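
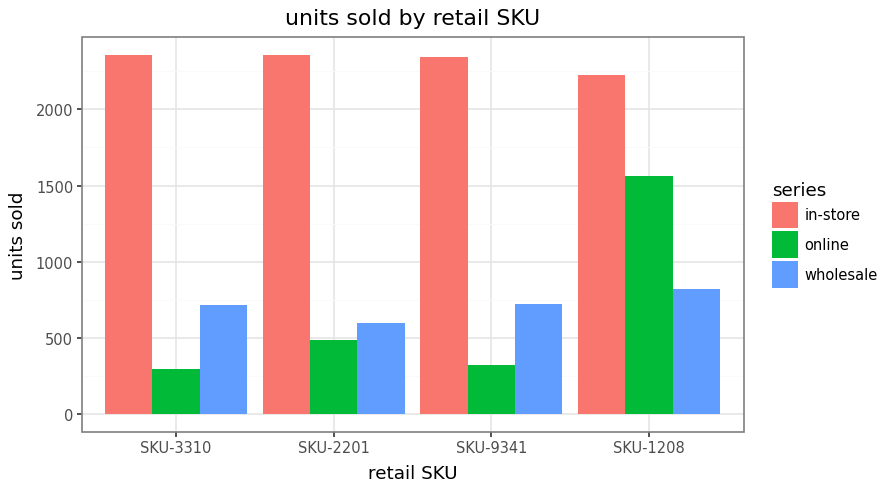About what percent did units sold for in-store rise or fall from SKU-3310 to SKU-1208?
SKU-3310 ≈ 2400, SKU-1208 ≈ 2200; (2200 − 2400) / 2400 ≈ -8.3%.

≈ -8.3%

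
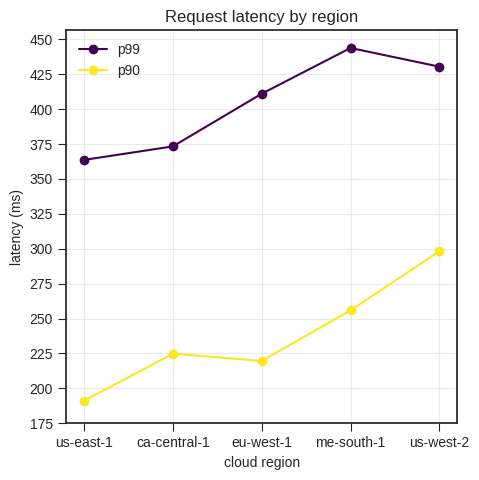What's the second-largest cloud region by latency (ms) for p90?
Top 3 for p90: us-west-2 ≈ 300, me-south-1 ≈ 250, ca-central-1 ≈ 225.

me-south-1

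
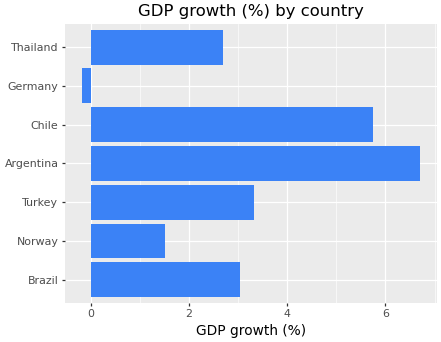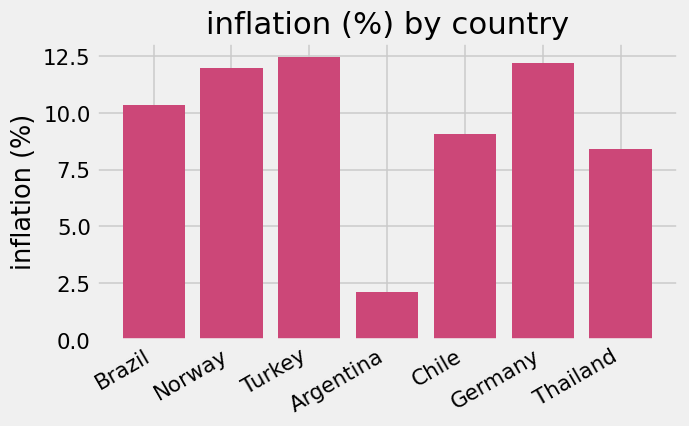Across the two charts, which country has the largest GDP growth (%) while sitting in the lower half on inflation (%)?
Chart 2 median inflation (%) ≈ 10; below-median countries: Argentina, Chile, Thailand. Among those, Argentina has the highest GDP growth (%) (≈ 7).

Argentina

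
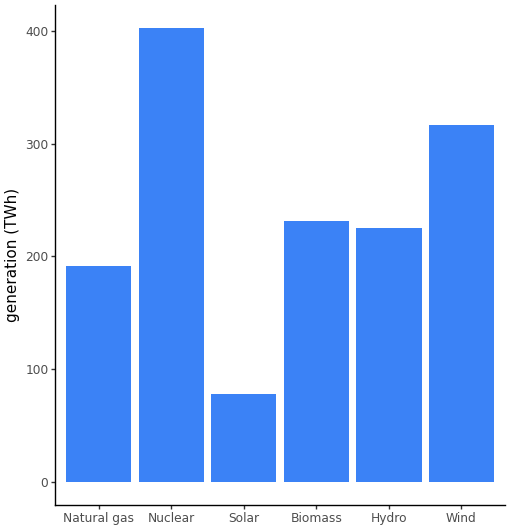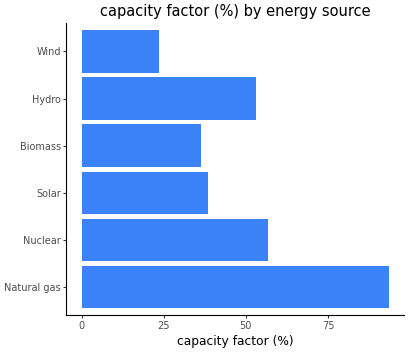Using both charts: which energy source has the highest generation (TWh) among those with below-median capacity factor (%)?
Wind

Chart 2 median capacity factor (%) ≈ 50; below-median energy sources: Solar, Biomass, Wind. Among those, Wind has the highest generation (TWh) (≈ 300).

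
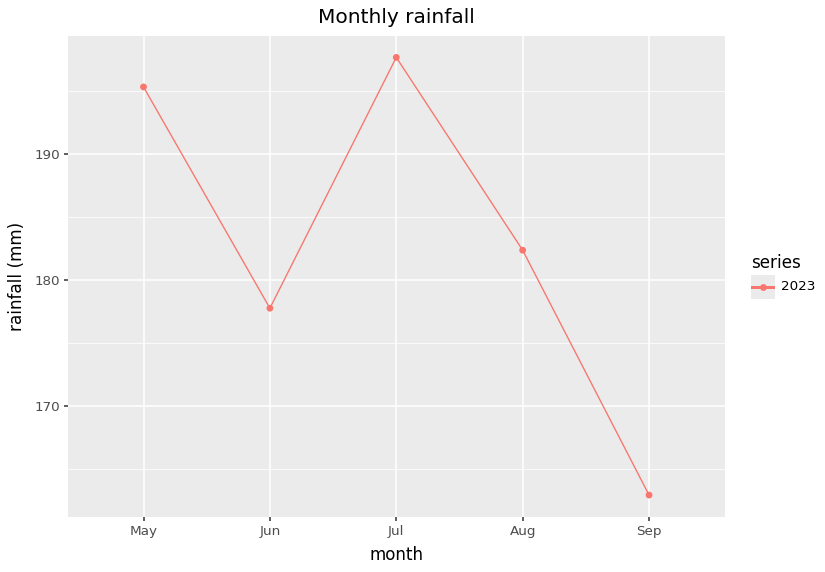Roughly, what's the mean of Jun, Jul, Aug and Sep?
(180 + 200 + 180 + 165) / 4 ≈ 181.

≈ 181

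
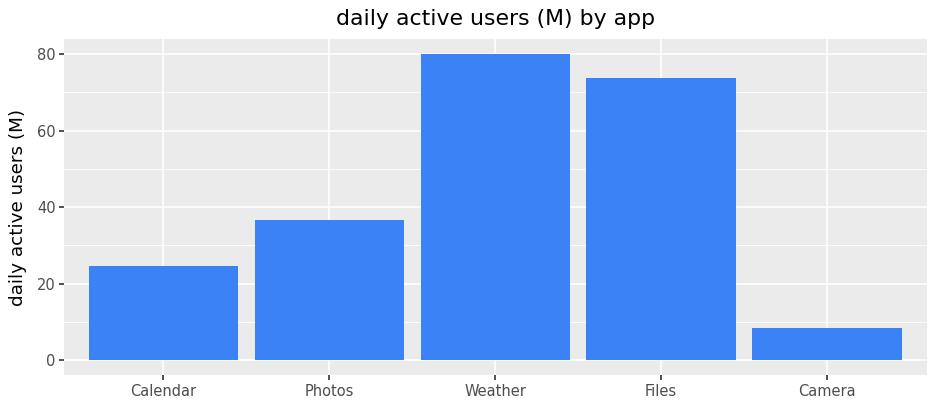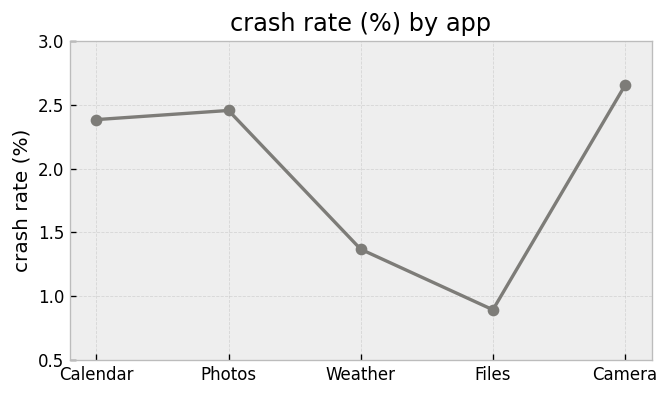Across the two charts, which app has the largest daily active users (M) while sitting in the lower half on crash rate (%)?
Weather

Chart 2 median crash rate (%) ≈ 2.5; below-median apps: Weather, Files. Among those, Weather has the highest daily active users (M) (≈ 80).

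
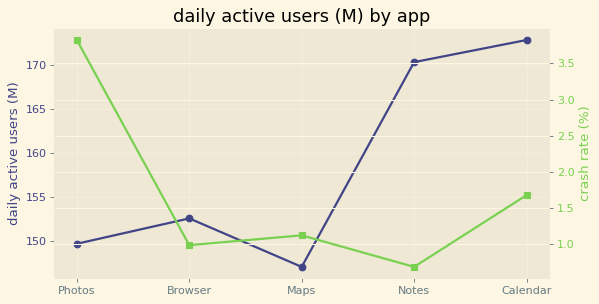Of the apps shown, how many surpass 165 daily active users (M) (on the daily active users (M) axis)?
2

Above 165: Notes, Calendar.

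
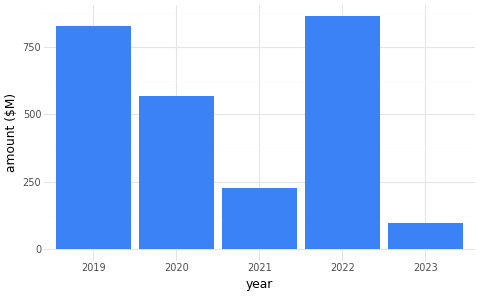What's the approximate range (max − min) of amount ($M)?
≈ 800

Max 2022 ≈ 900, min 2023 ≈ 100; range ≈ 800.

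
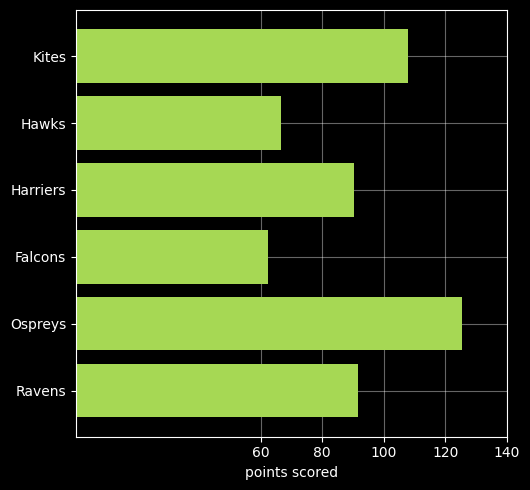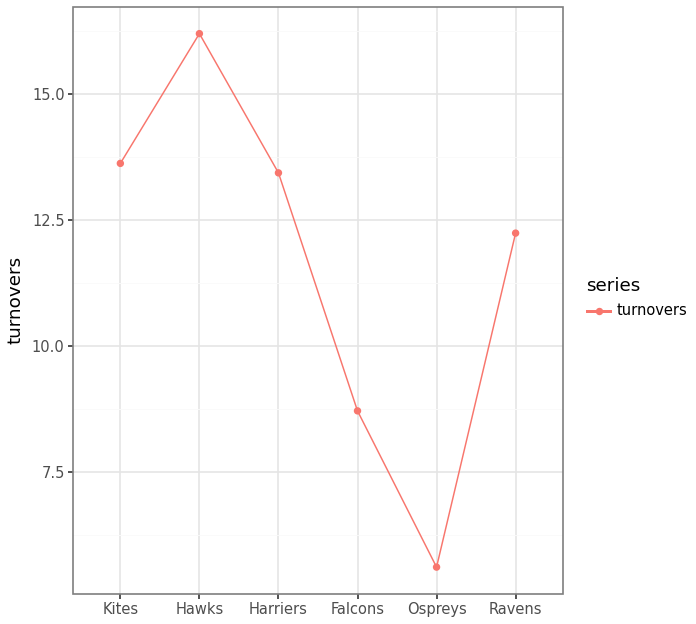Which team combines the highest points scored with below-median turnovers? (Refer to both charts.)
Chart 2 median turnovers ≈ 12; below-median teams: Falcons, Ospreys, Ravens. Among those, Ospreys has the highest points scored (≈ 120).

Ospreys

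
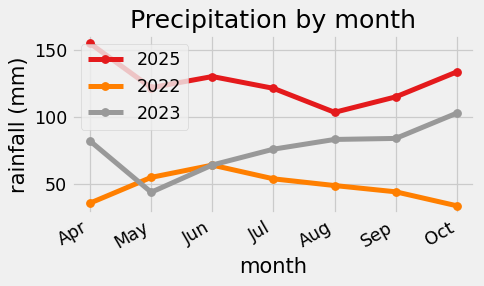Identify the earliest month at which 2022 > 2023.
Apr: 2022 ≈ 40 vs 2023 ≈ 80 (not yet); May: 2022 ≈ 60 vs 2023 ≈ 40 (first crossover).

May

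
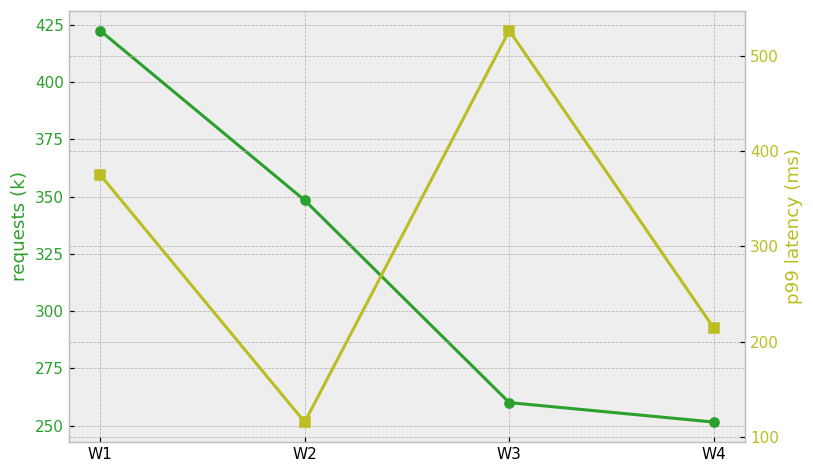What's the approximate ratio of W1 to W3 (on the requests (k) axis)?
W1 ≈ 420, W3 ≈ 260; 420/260 ≈ 1.62.

≈ 1.62×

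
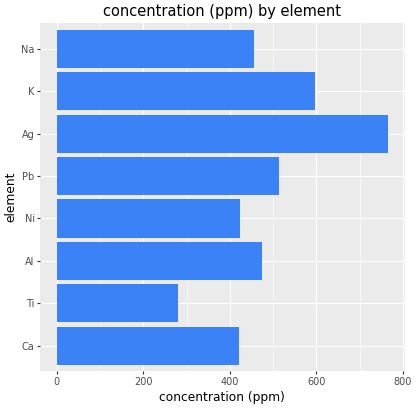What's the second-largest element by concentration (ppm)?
Top 3: Ag ≈ 800, K ≈ 600, Pb ≈ 500.

K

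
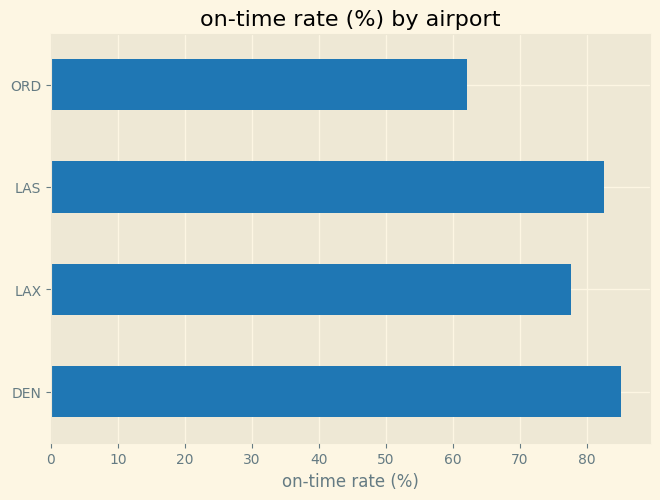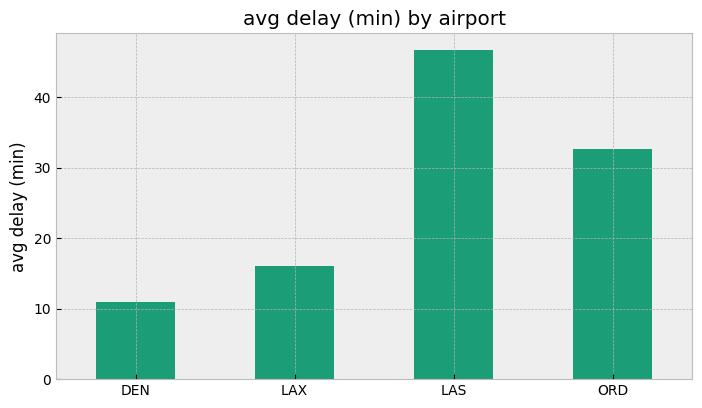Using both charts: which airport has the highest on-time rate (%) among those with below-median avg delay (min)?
Chart 2 median avg delay (min) ≈ 25; below-median airports: DEN, LAX. Among those, DEN has the highest on-time rate (%) (≈ 90).

DEN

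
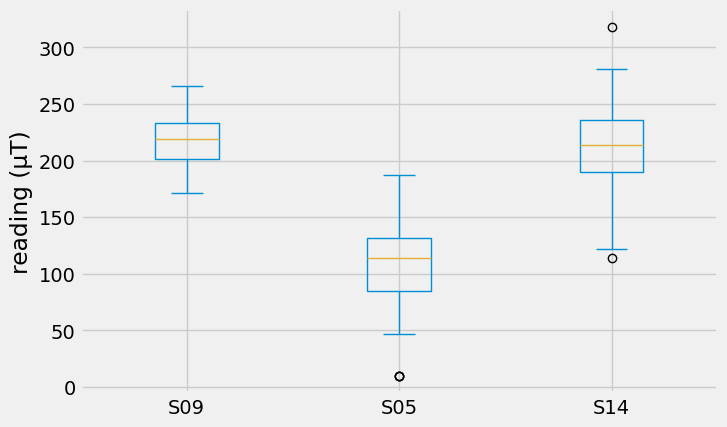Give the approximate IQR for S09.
≈ 30

Q3 ≈ 230, Q1 ≈ 200; IQR ≈ 30.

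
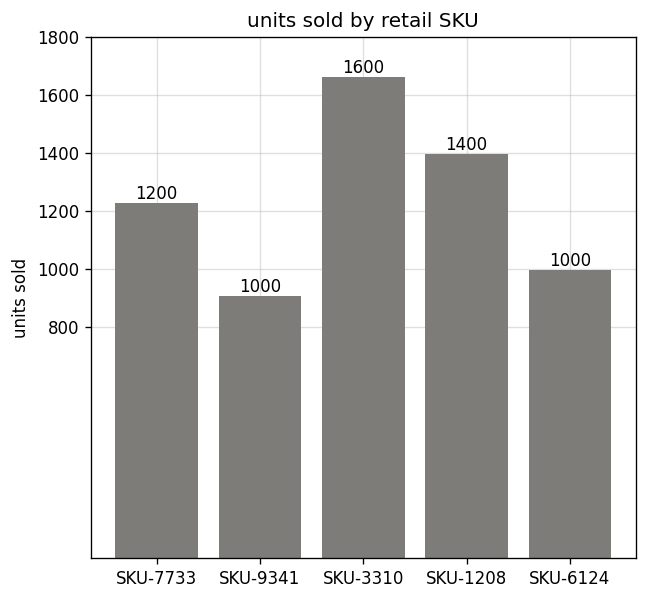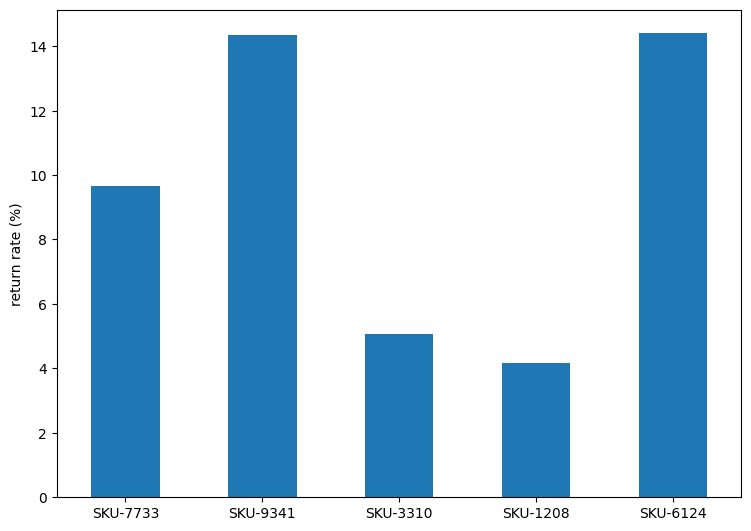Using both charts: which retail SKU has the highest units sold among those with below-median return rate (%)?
Chart 2 median return rate (%) ≈ 10; below-median retail SKUs: SKU-3310, SKU-1208. Among those, SKU-3310 has the highest units sold (≈ 1600).

SKU-3310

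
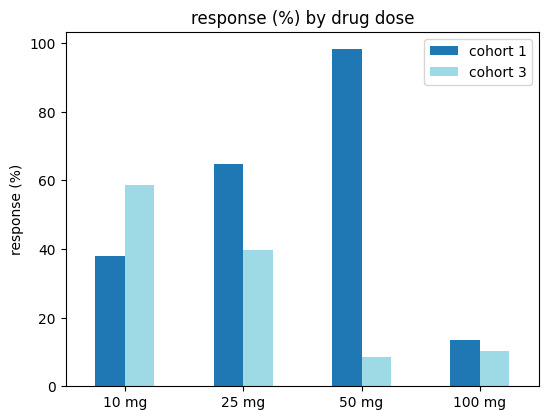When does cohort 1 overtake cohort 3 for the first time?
25 mg

10 mg: cohort 1 ≈ 40 vs cohort 3 ≈ 60 (not yet); 25 mg: cohort 1 ≈ 60 vs cohort 3 ≈ 40 (first crossover).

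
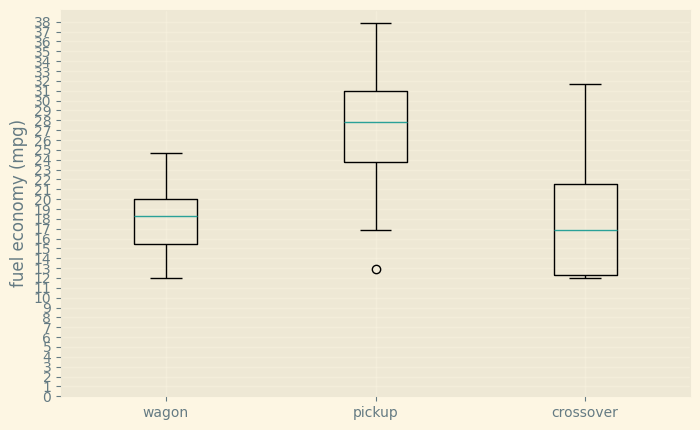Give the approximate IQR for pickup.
Q3 ≈ 31, Q1 ≈ 24; IQR ≈ 7.

≈ 7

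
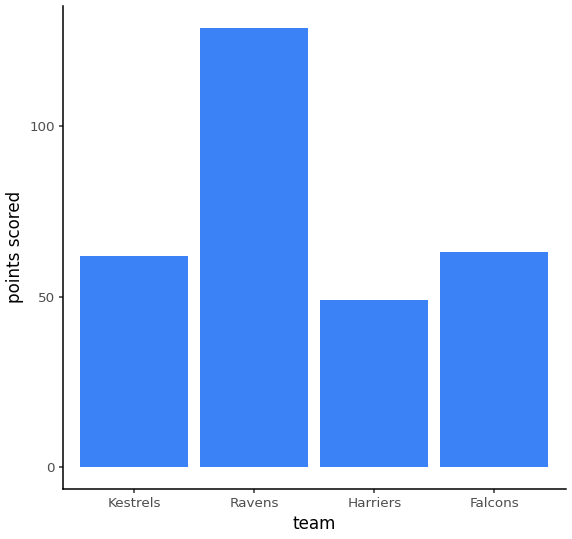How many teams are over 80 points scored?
Above 80: Ravens.

1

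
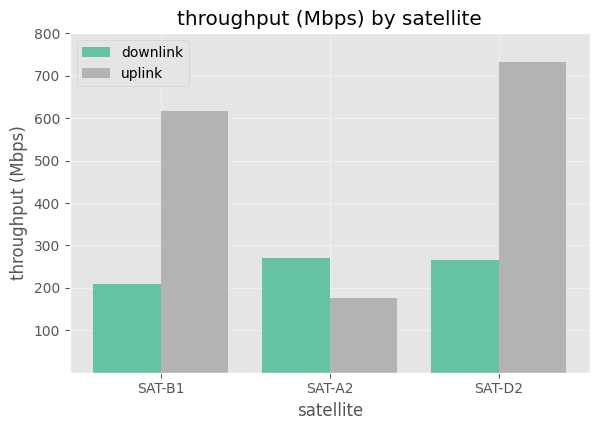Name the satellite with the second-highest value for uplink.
Top 3 for uplink: SAT-D2 ≈ 700, SAT-B1 ≈ 600, SAT-A2 ≈ 200.

SAT-B1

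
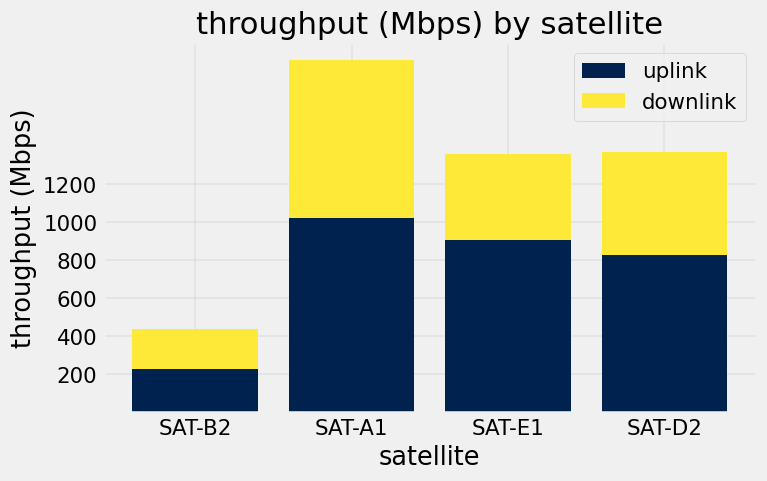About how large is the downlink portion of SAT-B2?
downlink top ≈ 400, bottom ≈ 200; segment ≈ 200.

≈ 200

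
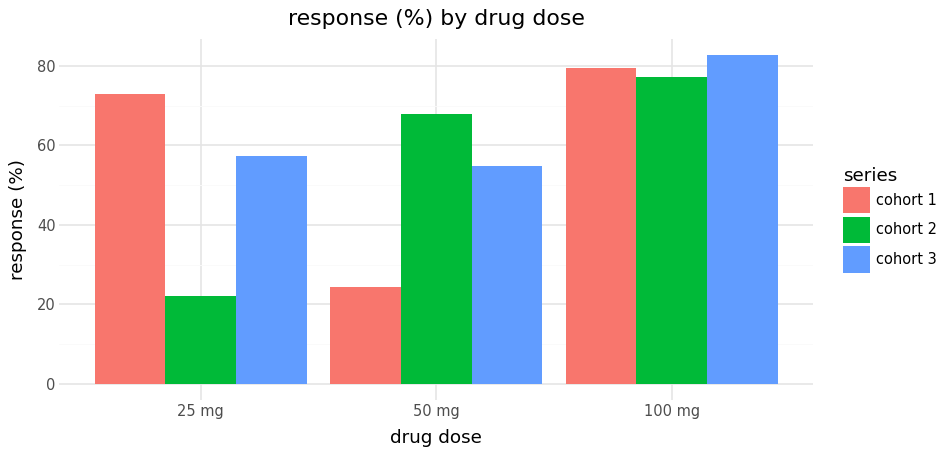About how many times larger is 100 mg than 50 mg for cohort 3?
100 mg ≈ 80, 50 mg ≈ 50; 80/50 ≈ 1.6.

≈ 1.6×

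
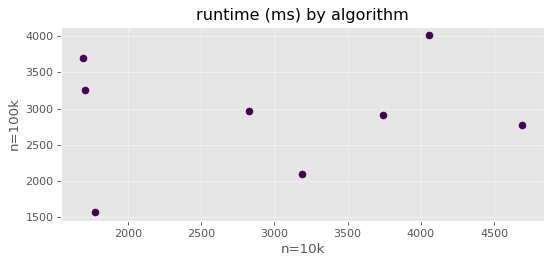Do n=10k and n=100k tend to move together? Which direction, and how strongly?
Points are roughly uncorrelated; weak (|r| ≈ 0.1).

no clear correlation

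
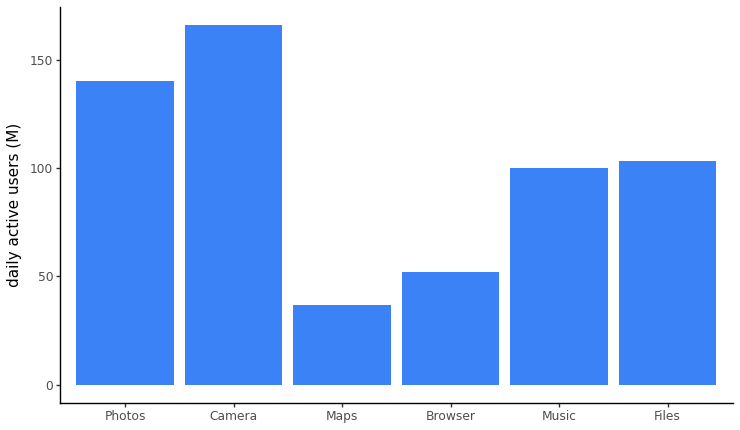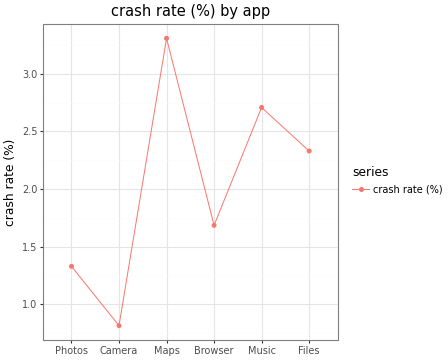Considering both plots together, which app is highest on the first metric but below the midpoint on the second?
Camera

Chart 2 median crash rate (%) ≈ 2; below-median apps: Photos, Camera, Browser. Among those, Camera has the highest daily active users (M) (≈ 160).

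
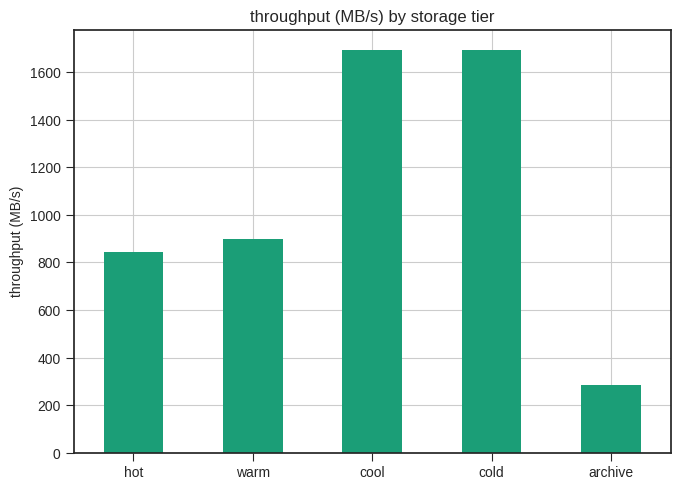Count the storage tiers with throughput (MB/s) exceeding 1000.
2

Above 1000: cool, cold.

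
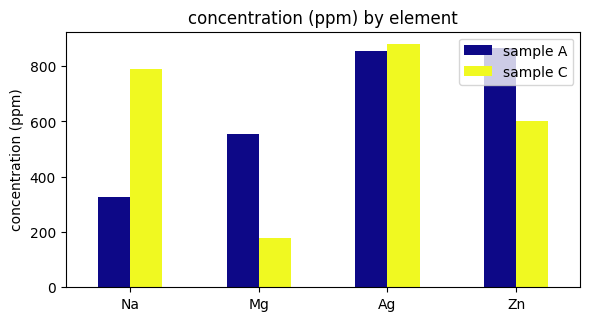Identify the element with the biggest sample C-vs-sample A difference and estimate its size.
Na: sample C ≈ 800, sample A ≈ 300 → gap ≈ 500. Next-largest (Mg) is only ≈ 400.

Na, ≈ 500 ppm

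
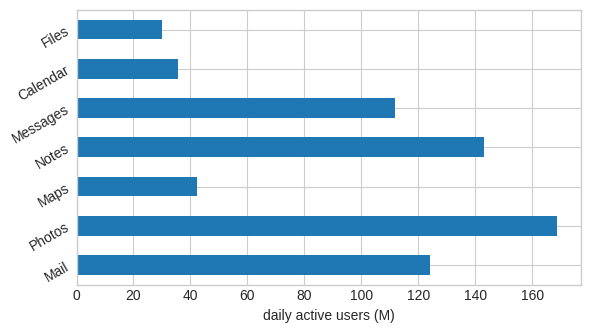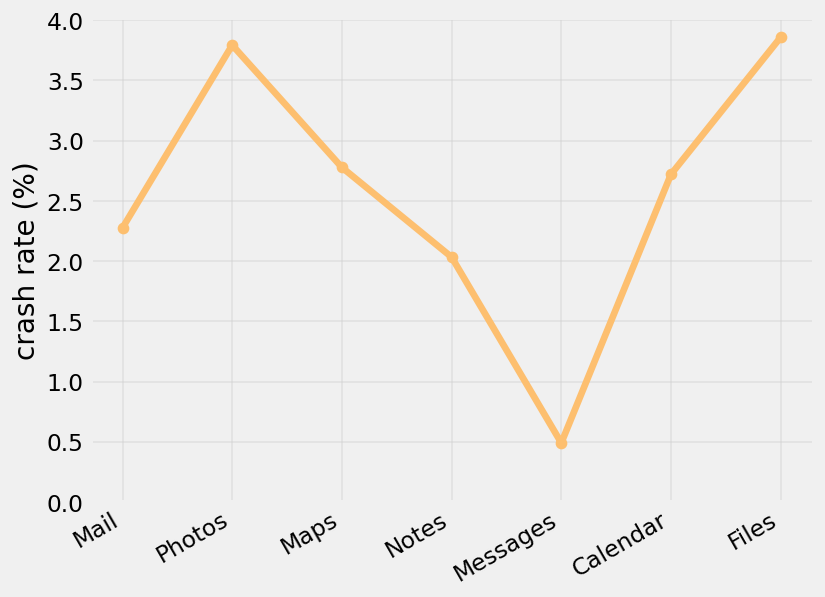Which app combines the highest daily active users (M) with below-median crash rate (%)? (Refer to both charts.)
Notes

Chart 2 median crash rate (%) ≈ 2.5; below-median apps: Mail, Notes, Messages. Among those, Notes has the highest daily active users (M) (≈ 140).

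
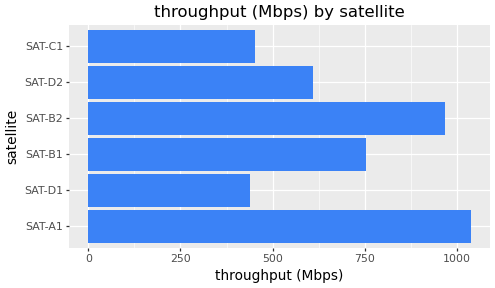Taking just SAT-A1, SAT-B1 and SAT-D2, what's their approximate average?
≈ 800

(1000 + 800 + 600) / 3 ≈ 800.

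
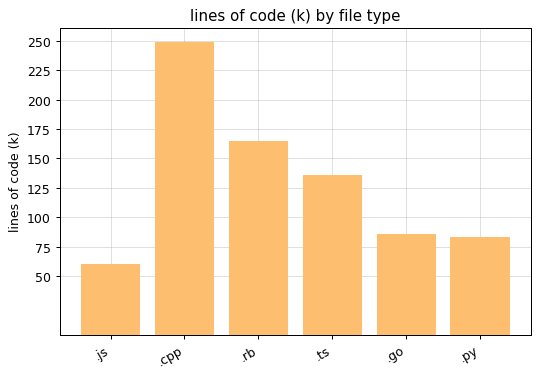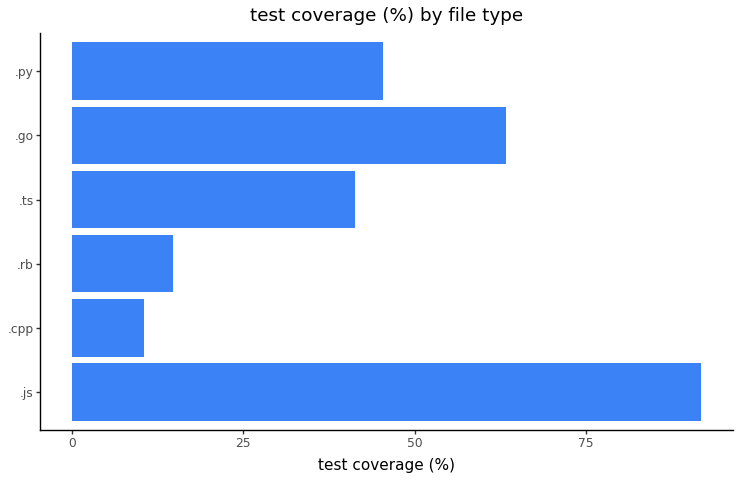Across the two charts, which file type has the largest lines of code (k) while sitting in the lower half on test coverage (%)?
.cpp

Chart 2 median test coverage (%) ≈ 40; below-median file types: .cpp, .rb, .ts. Among those, .cpp has the highest lines of code (k) (≈ 250).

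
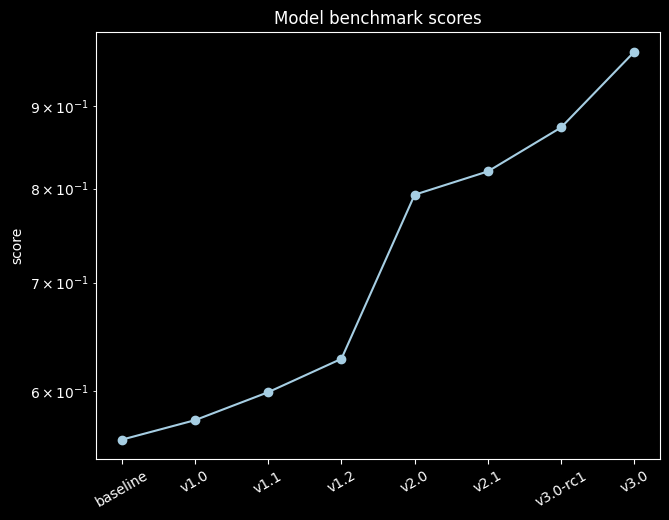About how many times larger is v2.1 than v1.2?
≈ 1.23×

v2.1 ≈ 0.80, v1.2 ≈ 0.65; 0.80/0.65 ≈ 1.23.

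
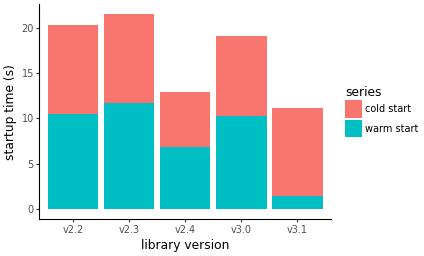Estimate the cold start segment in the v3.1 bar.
cold start top ≈ 12, bottom ≈ 2; segment ≈ 10.

≈ 10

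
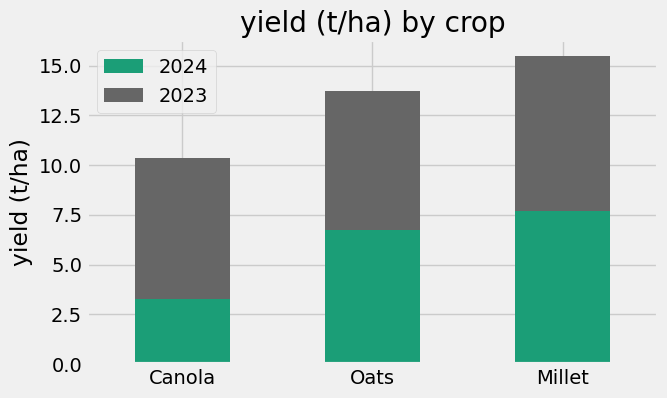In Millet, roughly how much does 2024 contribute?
2024 top ≈ 8, bottom ≈ 0; segment ≈ 8.

≈ 8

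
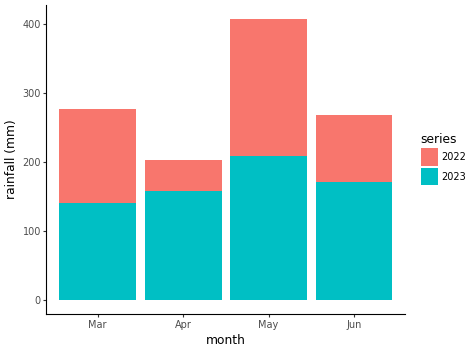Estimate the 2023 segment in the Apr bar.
2023 top ≈ 150, bottom ≈ 0; segment ≈ 150.

≈ 150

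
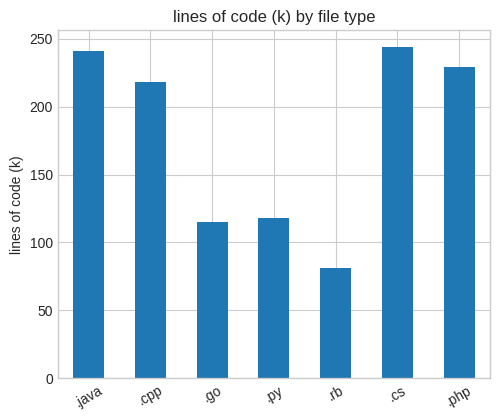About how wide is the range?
≈ 175

Max .cs ≈ 250, min .rb ≈ 75; range ≈ 175.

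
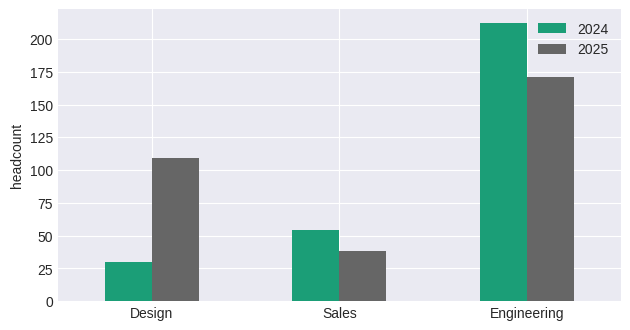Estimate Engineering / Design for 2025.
Engineering ≈ 180, Design ≈ 100; 180/100 ≈ 1.8.

≈ 1.8×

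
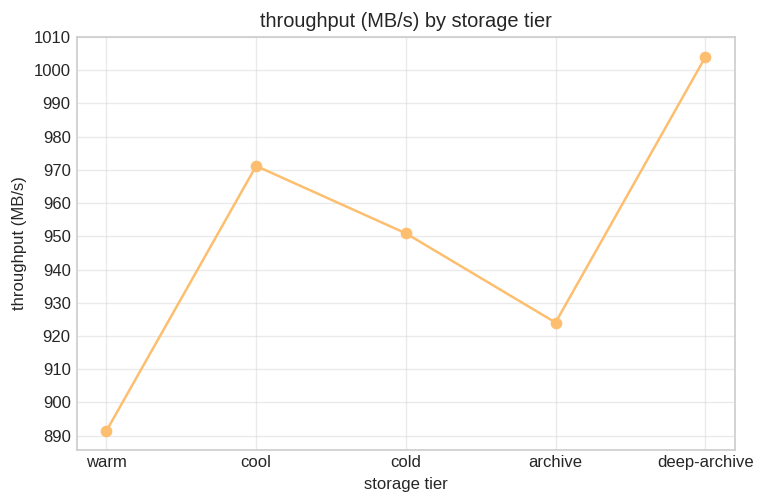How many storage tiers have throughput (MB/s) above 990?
Above 990: deep-archive.

1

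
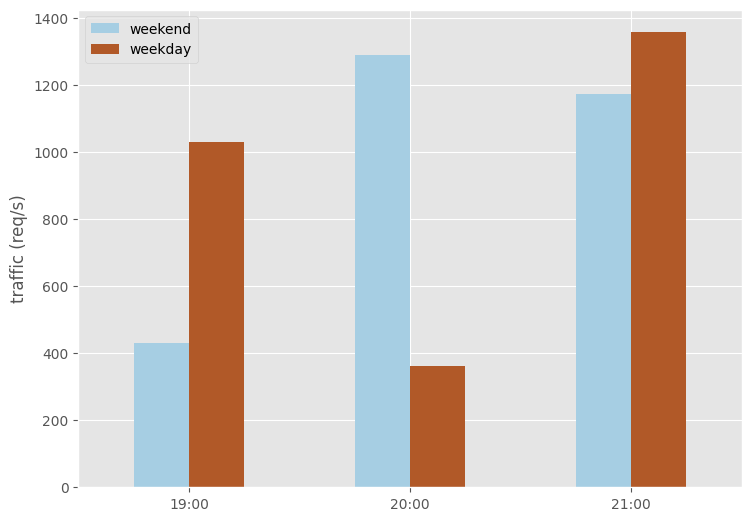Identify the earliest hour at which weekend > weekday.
20:00

19:00: weekend ≈ 400 vs weekday ≈ 1000 (not yet); 20:00: weekend ≈ 1200 vs weekday ≈ 400 (first crossover).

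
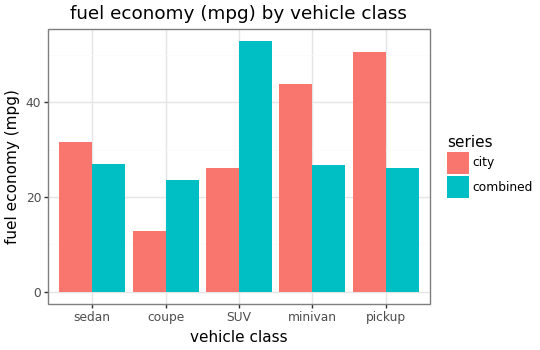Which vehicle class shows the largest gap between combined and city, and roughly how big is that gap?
SUV: combined ≈ 55, city ≈ 25 → gap ≈ 30. Next-largest (pickup) is only ≈ 25.

SUV, ≈ 30 mpg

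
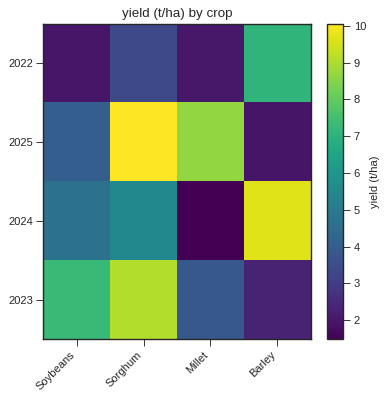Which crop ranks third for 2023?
Millet

Top 4 for 2023: Sorghum ≈ 9, Soybeans ≈ 7, Millet ≈ 4, Barley ≈ 2.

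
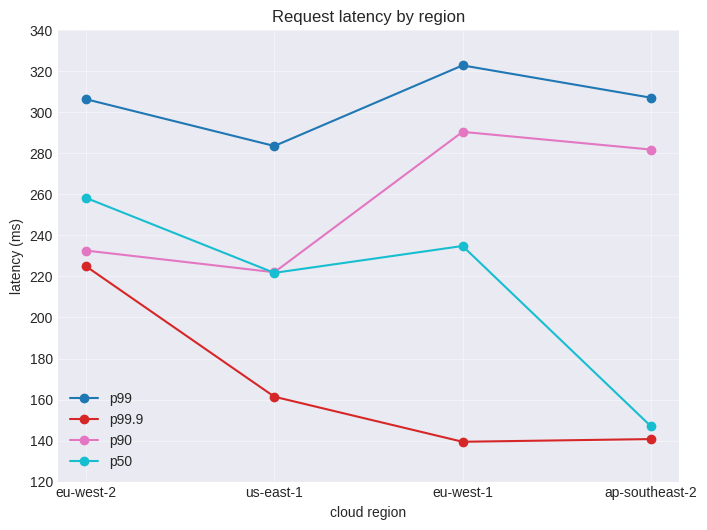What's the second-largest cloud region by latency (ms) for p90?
ap-southeast-2

Top 3 for p90: eu-west-1 ≈ 300, ap-southeast-2 ≈ 280, eu-west-2 ≈ 240.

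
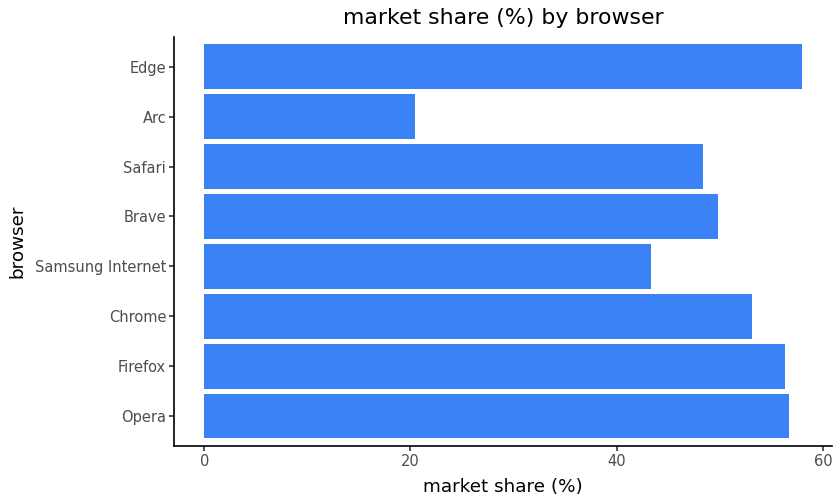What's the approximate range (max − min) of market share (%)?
Max Edge ≈ 60, min Arc ≈ 20; range ≈ 40.

≈ 40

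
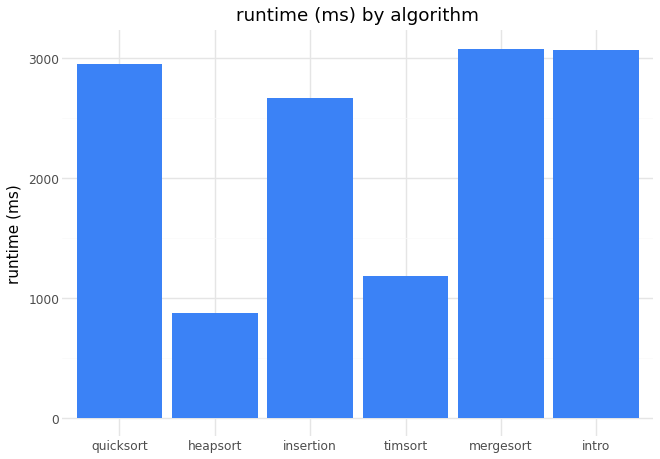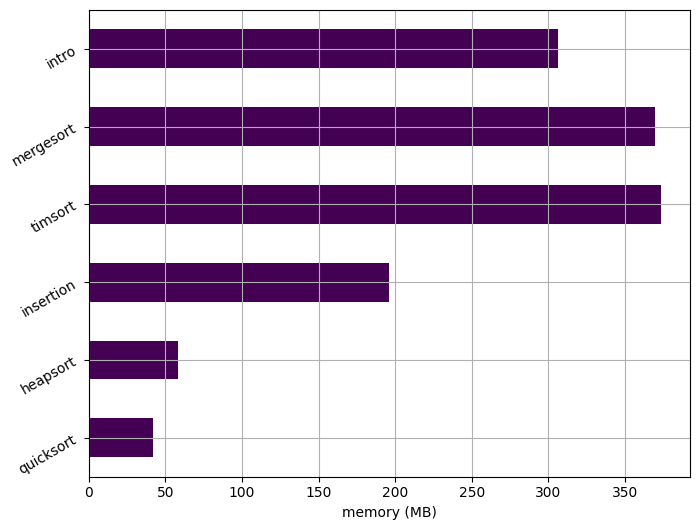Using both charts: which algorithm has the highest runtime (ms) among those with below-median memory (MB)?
quicksort

Chart 2 median memory (MB) ≈ 250; below-median algorithms: quicksort, heapsort, insertion. Among those, quicksort has the highest runtime (ms) (≈ 3000).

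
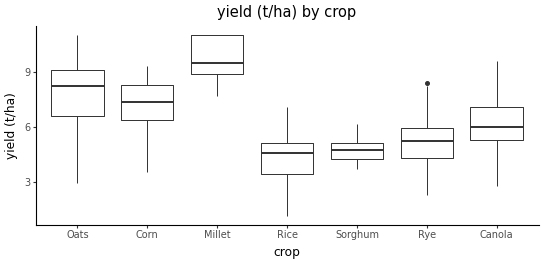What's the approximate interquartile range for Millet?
≈ 2.0

Q3 ≈ 11.0, Q1 ≈ 9.0; IQR ≈ 2.0.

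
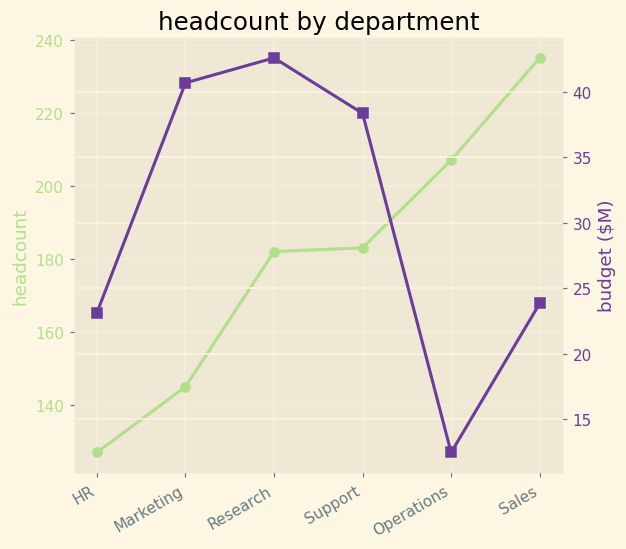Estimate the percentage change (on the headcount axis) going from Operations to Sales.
Operations ≈ 210, Sales ≈ 240; (240 − 210) / 210 ≈ +14.3%.

≈ +14.3%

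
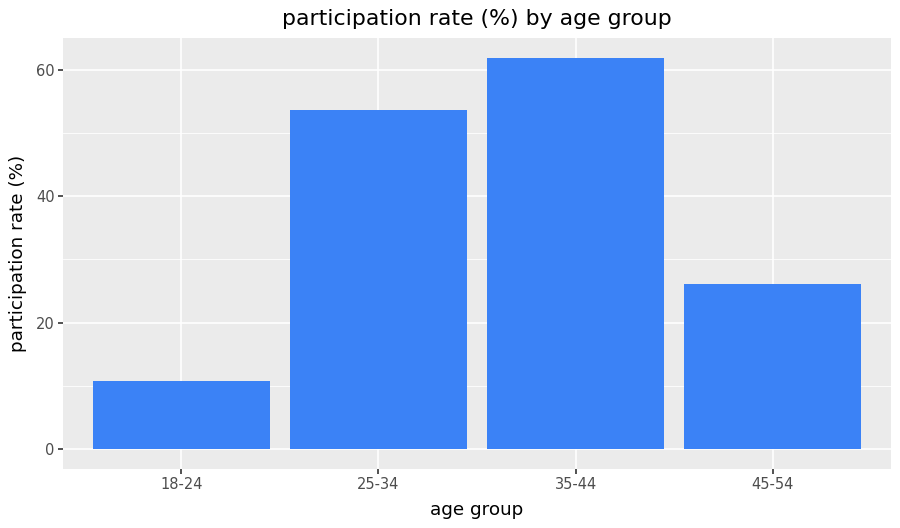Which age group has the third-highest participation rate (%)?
45-54

Top 4: 35-44 ≈ 60, 25-34 ≈ 50, 45-54 ≈ 30, 18-24 ≈ 10.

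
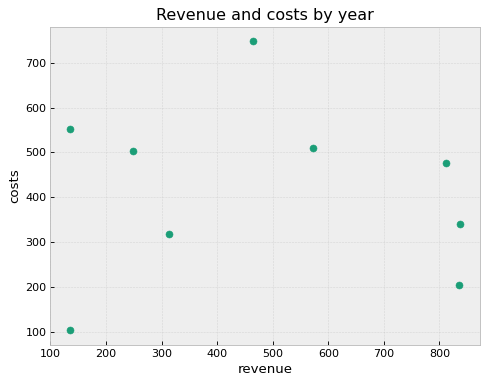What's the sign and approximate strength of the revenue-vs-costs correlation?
Points are roughly uncorrelated; weak (|r| ≈ 0.0).

no clear correlation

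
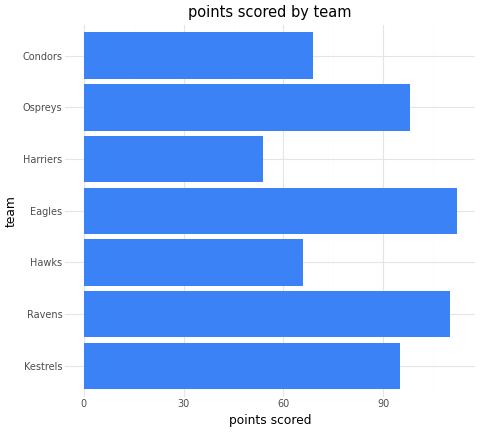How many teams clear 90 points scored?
4

Above 90: Kestrels, Ravens, Eagles, Ospreys.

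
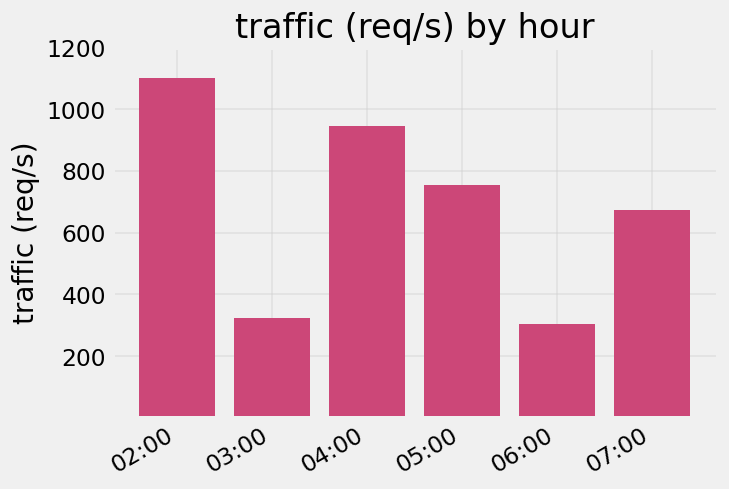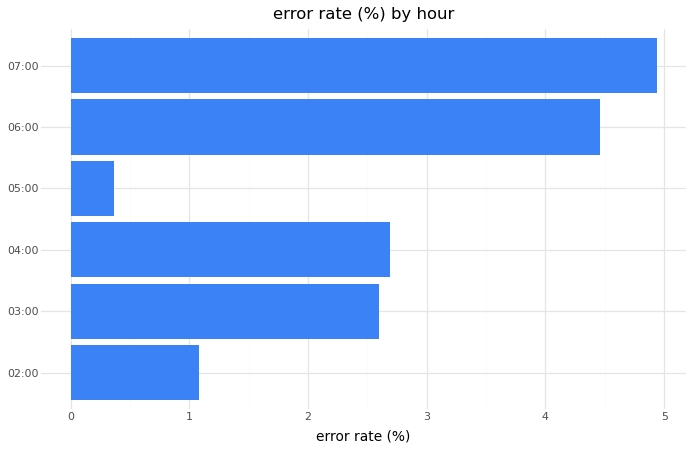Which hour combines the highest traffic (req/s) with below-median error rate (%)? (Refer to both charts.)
Chart 2 median error rate (%) ≈ 2.5; below-median hours: 02:00, 03:00, 05:00. Among those, 02:00 has the highest traffic (req/s) (≈ 1200).

02:00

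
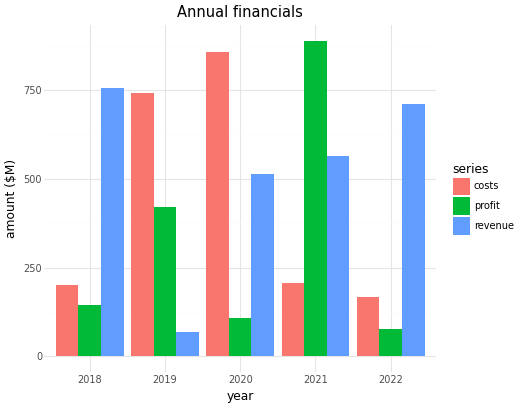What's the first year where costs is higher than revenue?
2018: costs ≈ 200 vs revenue ≈ 800 (not yet); 2019: costs ≈ 700 vs revenue ≈ 100 (first crossover).

2019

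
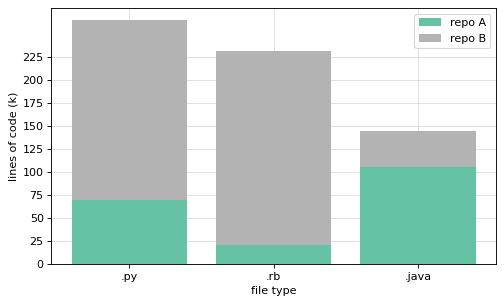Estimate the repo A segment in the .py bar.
≈ 75

repo A top ≈ 75, bottom ≈ 0; segment ≈ 75.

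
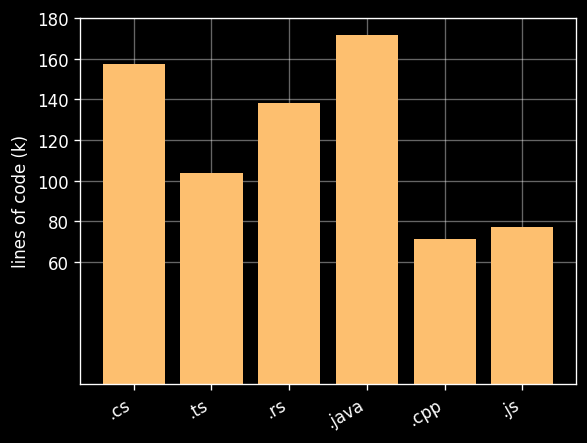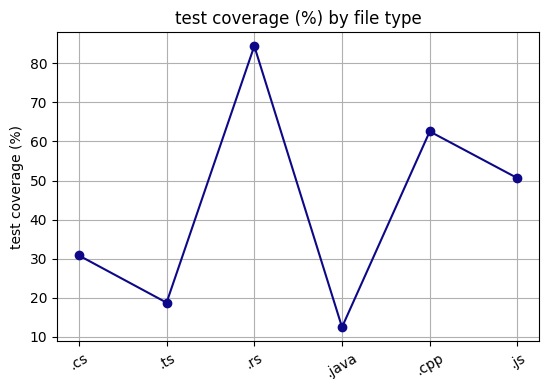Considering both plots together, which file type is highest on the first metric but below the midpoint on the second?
Chart 2 median test coverage (%) ≈ 40; below-median file types: .cs, .ts, .java. Among those, .java has the highest lines of code (k) (≈ 180).

.java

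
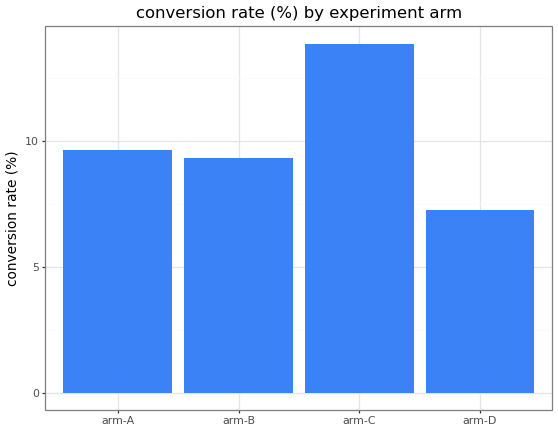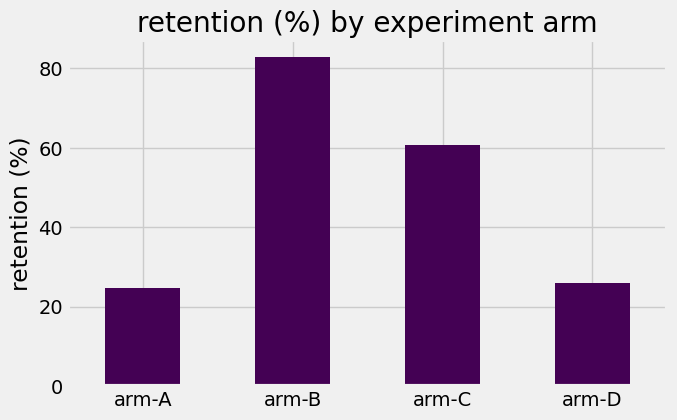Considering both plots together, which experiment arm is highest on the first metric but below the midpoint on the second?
arm-A

Chart 2 median retention (%) ≈ 40; below-median experiment arms: arm-A, arm-D. Among those, arm-A has the highest conversion rate (%) (≈ 10).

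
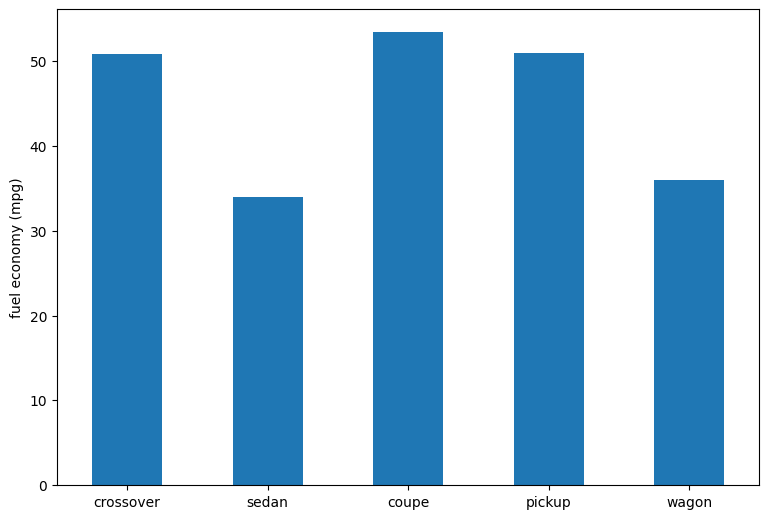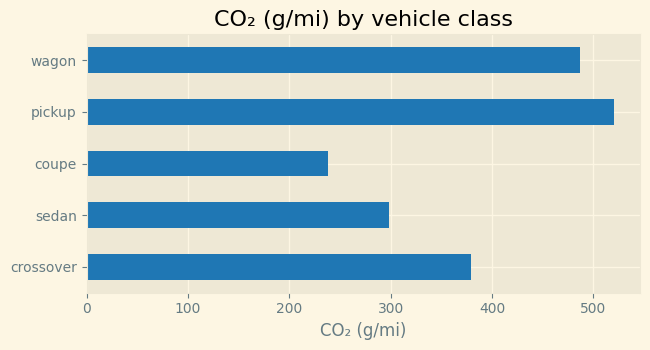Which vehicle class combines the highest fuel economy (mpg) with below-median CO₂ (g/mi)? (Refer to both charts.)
coupe

Chart 2 median CO₂ (g/mi) ≈ 400; below-median vehicle classes: sedan, coupe. Among those, coupe has the highest fuel economy (mpg) (≈ 55).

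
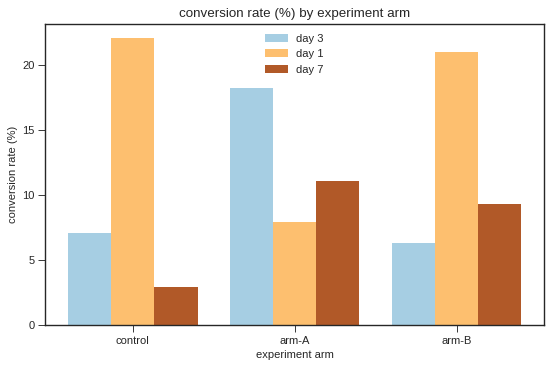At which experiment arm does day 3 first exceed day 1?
control: day 3 ≈ 8 vs day 1 ≈ 22 (not yet); arm-A: day 3 ≈ 18 vs day 1 ≈ 8 (first crossover).

arm-A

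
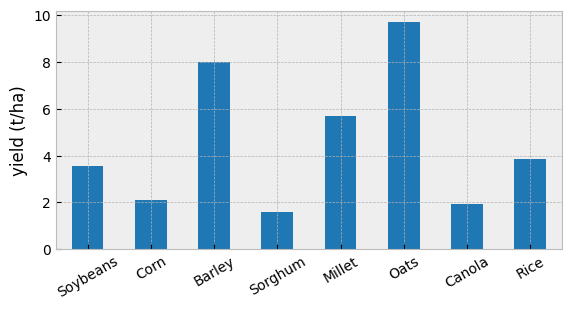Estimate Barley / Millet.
Barley ≈ 8, Millet ≈ 6; 8/6 ≈ 1.33.

≈ 1.33×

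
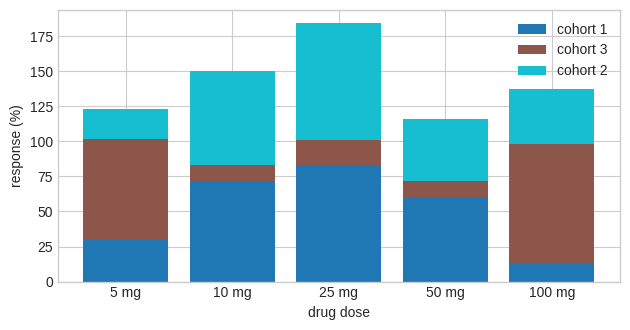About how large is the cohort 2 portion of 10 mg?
≈ 60

cohort 2 top ≈ 140, bottom ≈ 80; segment ≈ 60.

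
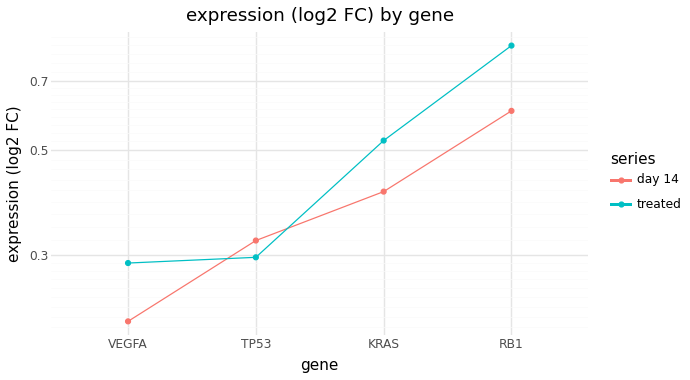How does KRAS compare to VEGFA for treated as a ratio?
≈ 1.67×

KRAS ≈ 0.5, VEGFA ≈ 0.3; 0.5/0.3 ≈ 1.67.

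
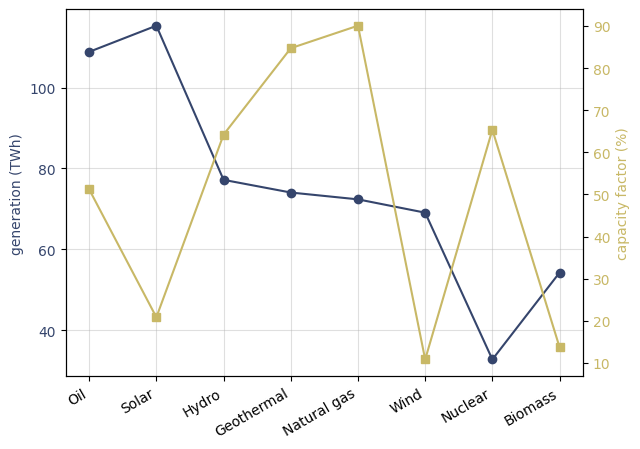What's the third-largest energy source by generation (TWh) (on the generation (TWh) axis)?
Top 4 (on the generation (TWh) axis): Solar ≈ 120, Oil ≈ 110, Hydro ≈ 80, Geothermal ≈ 70.

Hydro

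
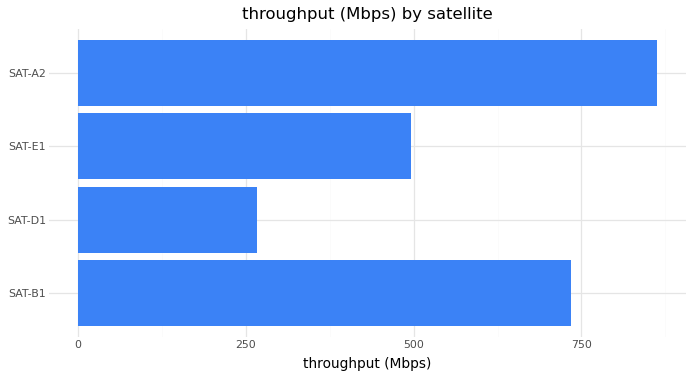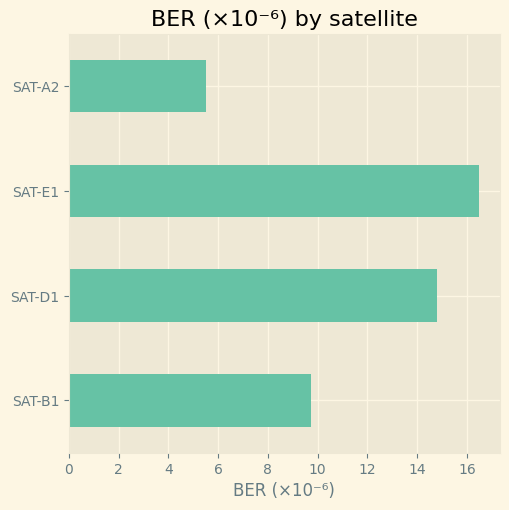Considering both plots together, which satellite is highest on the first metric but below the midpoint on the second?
Chart 2 median BER (×10⁻⁶) ≈ 12; below-median satellites: SAT-B1, SAT-A2. Among those, SAT-A2 has the highest throughput (Mbps) (≈ 900).

SAT-A2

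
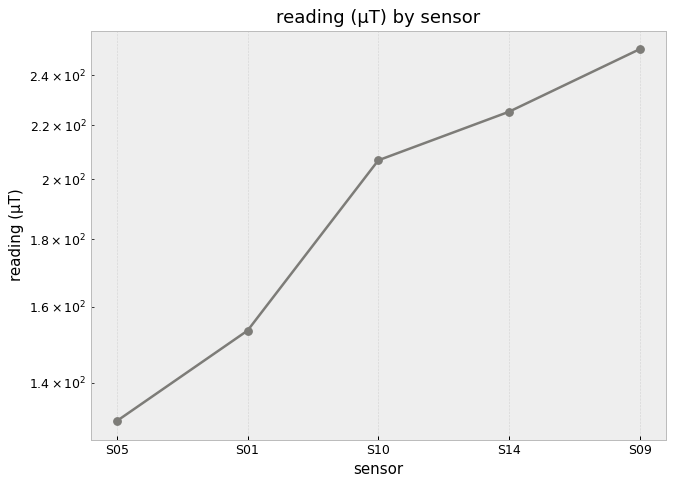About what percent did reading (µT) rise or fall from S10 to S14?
≈ +10%

S10 ≈ 200, S14 ≈ 220; (220 − 200) / 200 ≈ +10%.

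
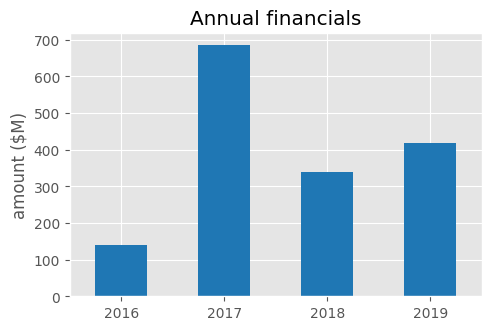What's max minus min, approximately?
Max 2017 ≈ 700, min 2016 ≈ 100; range ≈ 600.

≈ 600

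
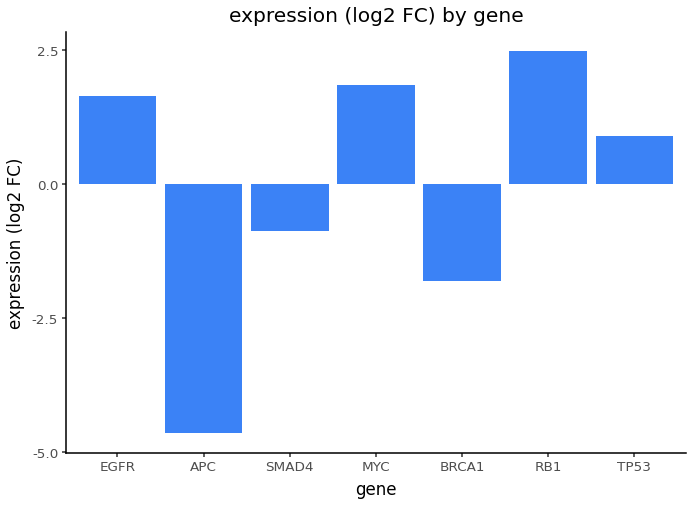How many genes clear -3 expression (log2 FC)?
Above -3: EGFR, SMAD4, MYC, BRCA1, RB1, TP53.

6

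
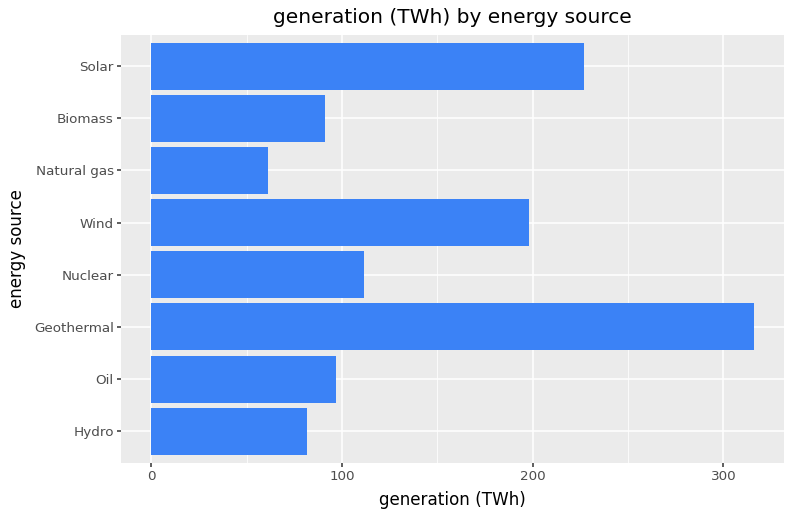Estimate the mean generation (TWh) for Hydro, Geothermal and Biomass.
(100 + 300 + 100) / 3 ≈ 167.

≈ 167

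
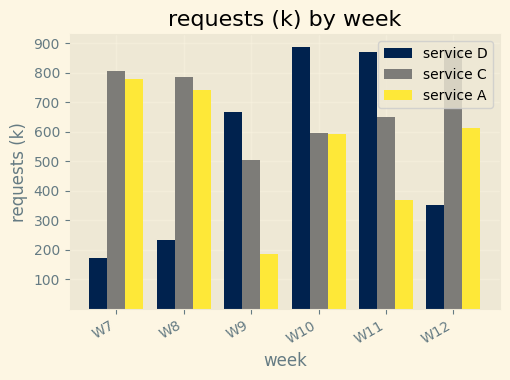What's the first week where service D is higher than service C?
W8: service D ≈ 200 vs service C ≈ 800 (not yet); W9: service D ≈ 700 vs service C ≈ 500 (first crossover).

W9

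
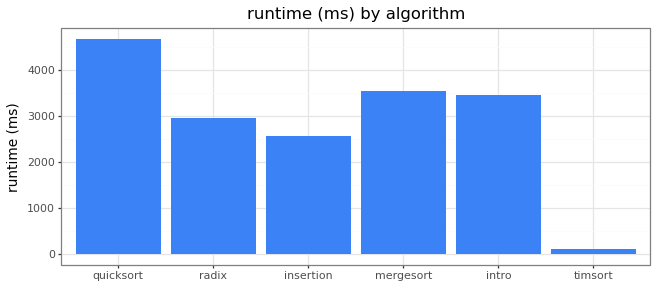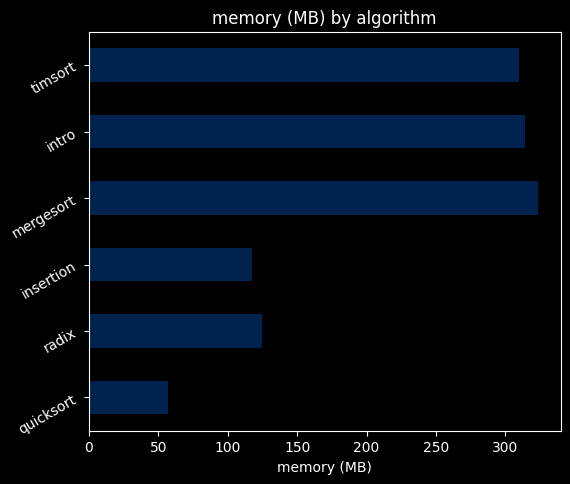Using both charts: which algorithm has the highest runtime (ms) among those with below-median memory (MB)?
quicksort

Chart 2 median memory (MB) ≈ 200; below-median algorithms: quicksort, radix, insertion. Among those, quicksort has the highest runtime (ms) (≈ 4500).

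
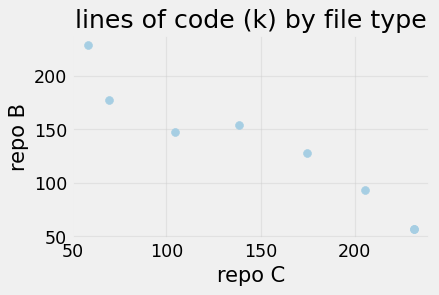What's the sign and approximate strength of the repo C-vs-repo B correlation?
negative, strong

Points are negatively correlated; strong (|r| ≈ 1.0).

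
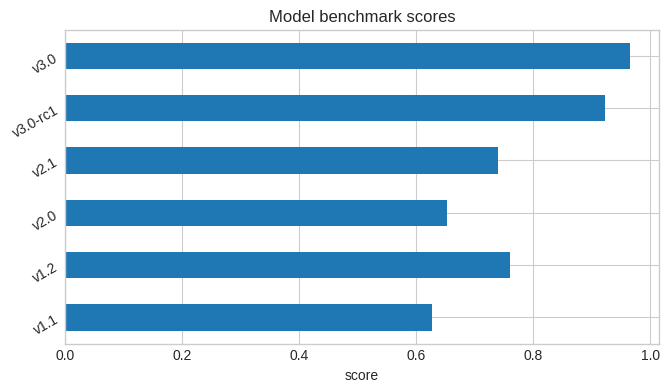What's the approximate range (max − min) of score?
≈ 0.4

Max v3.0 ≈ 1.0, min v1.1 ≈ 0.6; range ≈ 0.4.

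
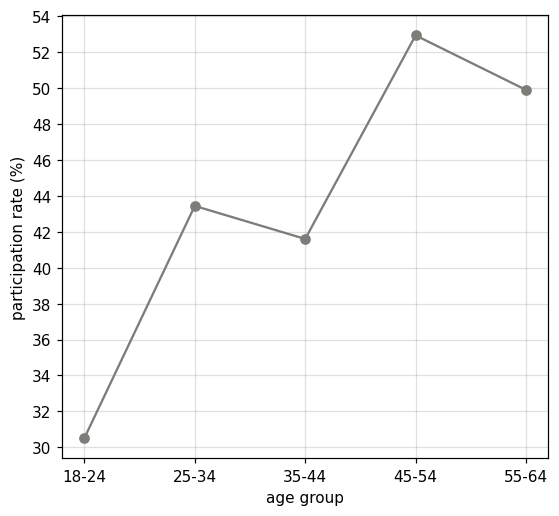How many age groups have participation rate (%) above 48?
2

Above 48: 45-54, 55-64.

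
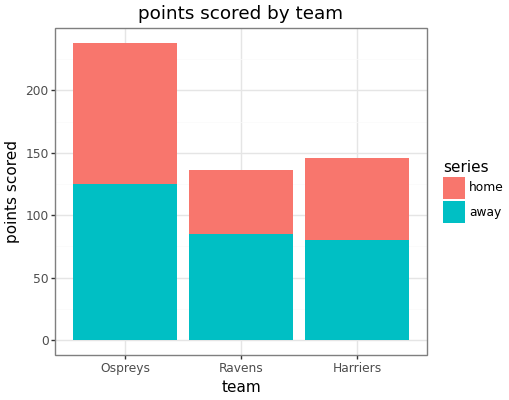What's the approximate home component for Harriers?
≈ 60

home top ≈ 140, bottom ≈ 80; segment ≈ 60.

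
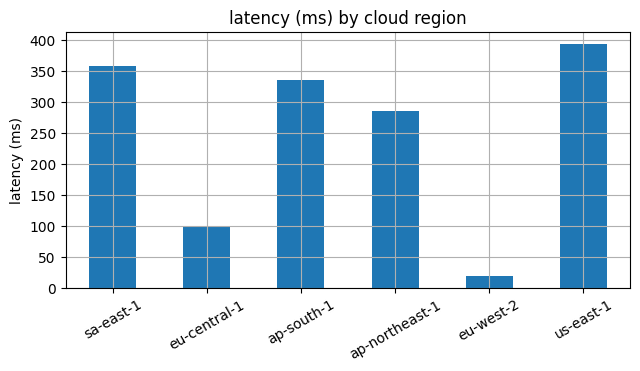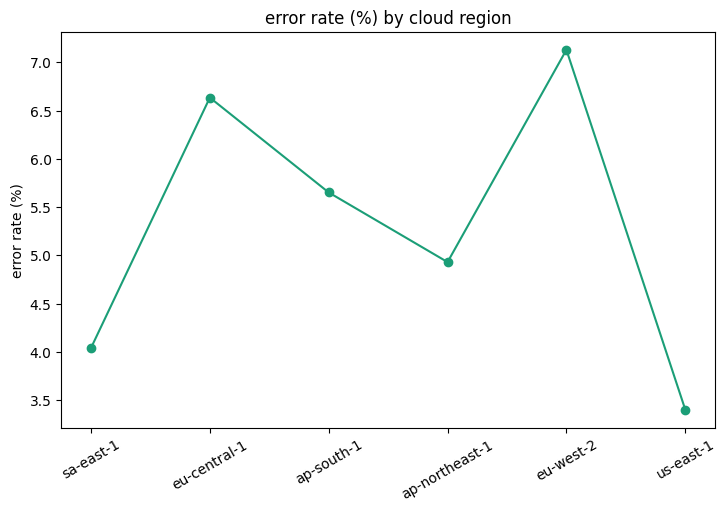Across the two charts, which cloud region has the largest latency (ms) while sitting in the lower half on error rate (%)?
us-east-1

Chart 2 median error rate (%) ≈ 5; below-median cloud regions: sa-east-1, ap-northeast-1, us-east-1. Among those, us-east-1 has the highest latency (ms) (≈ 400).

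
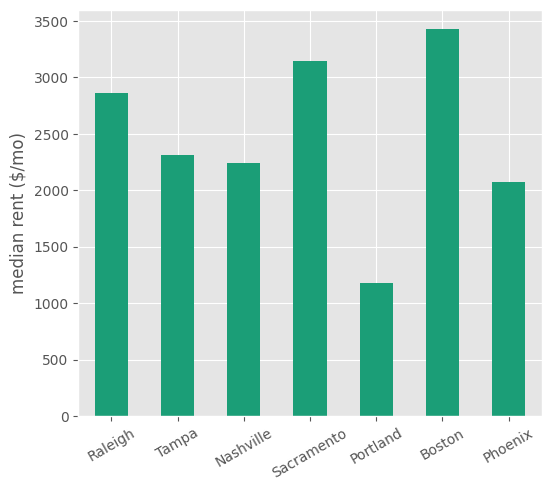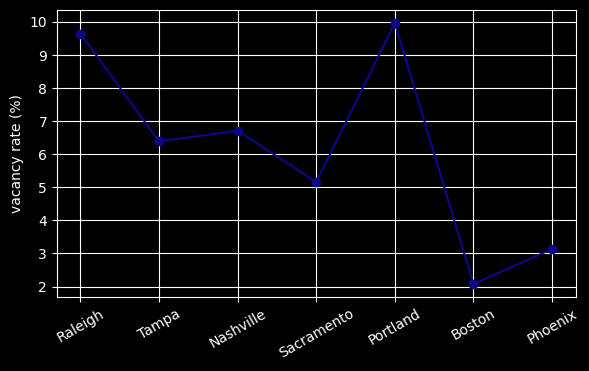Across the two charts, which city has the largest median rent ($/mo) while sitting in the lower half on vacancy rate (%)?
Chart 2 median vacancy rate (%) ≈ 6; below-median cities: Sacramento, Boston, Phoenix. Among those, Boston has the highest median rent ($/mo) (≈ 3500).

Boston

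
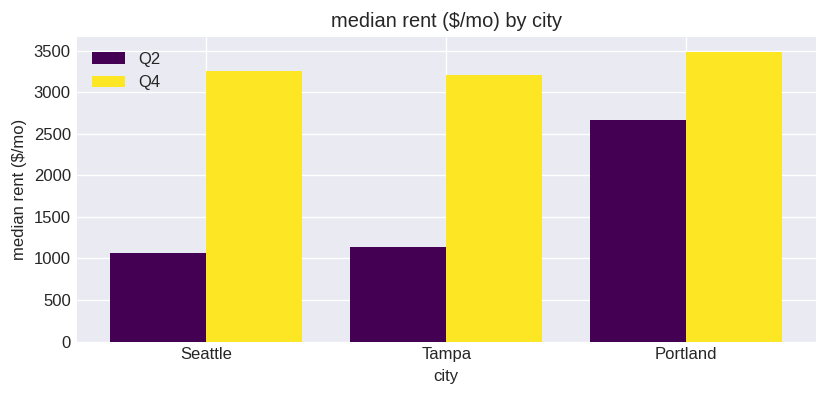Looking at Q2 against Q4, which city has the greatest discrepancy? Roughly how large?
Seattle: Q2 ≈ 1000, Q4 ≈ 3500 → gap ≈ 2500. Next-largest (Tampa) is only ≈ 2000.

Seattle, ≈ 2500 $/mo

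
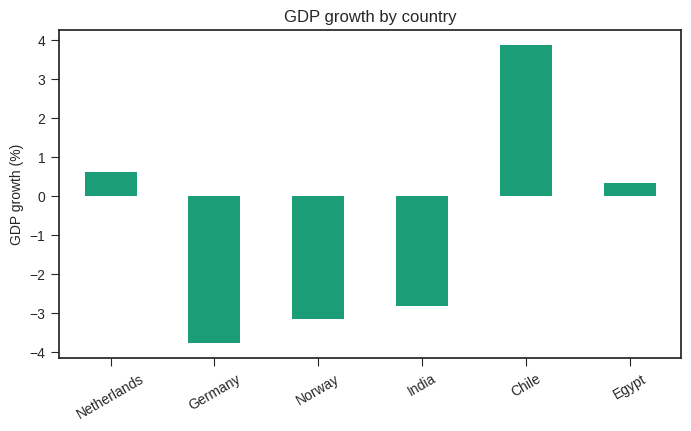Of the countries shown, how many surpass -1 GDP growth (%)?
3

Above -1: Netherlands, Chile, Egypt.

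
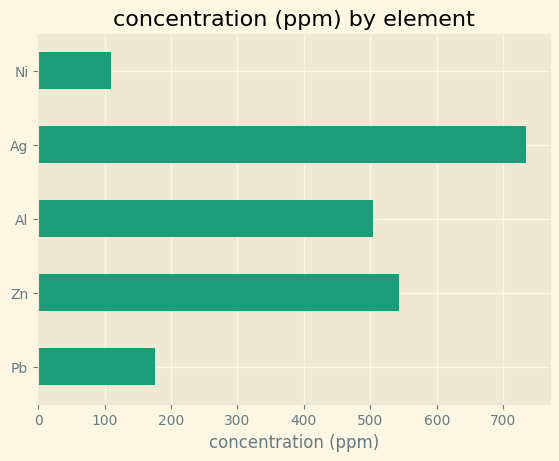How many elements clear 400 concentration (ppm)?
Above 400: Zn, Al, Ag.

3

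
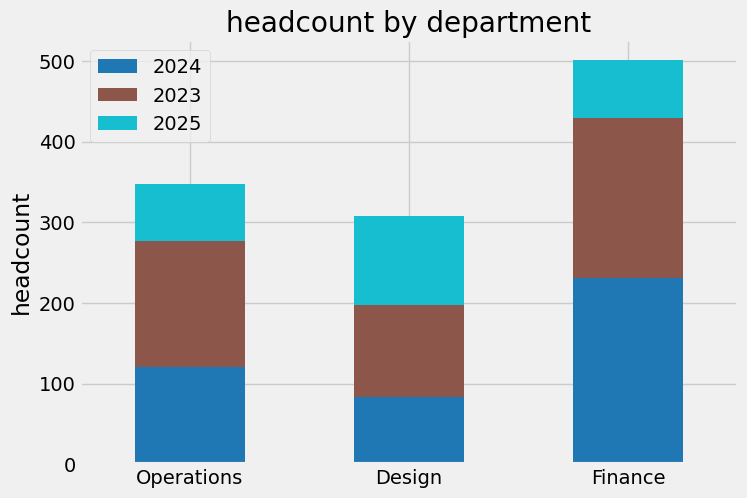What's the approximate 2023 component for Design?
2023 top ≈ 200, bottom ≈ 100; segment ≈ 100.

≈ 100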